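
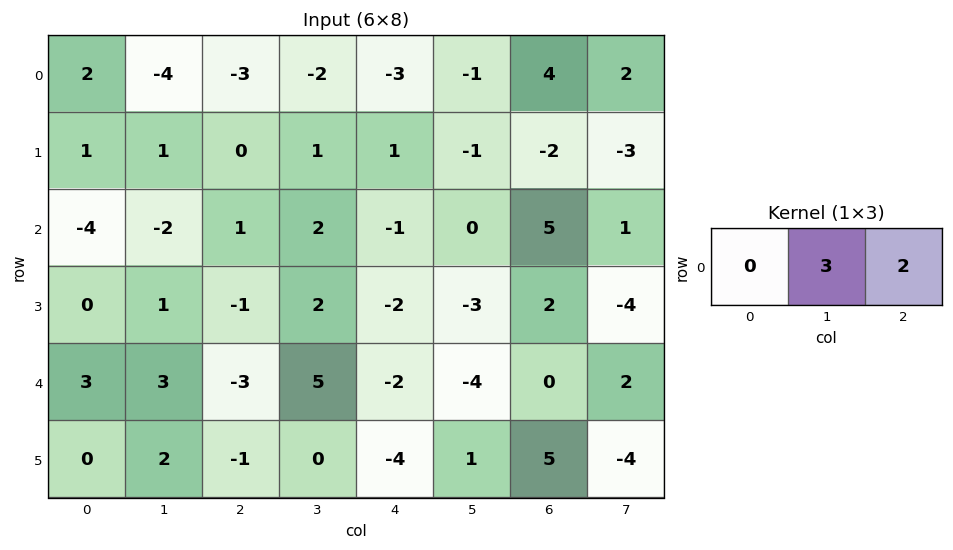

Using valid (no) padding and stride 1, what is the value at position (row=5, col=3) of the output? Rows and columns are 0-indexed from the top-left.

-10

The receptive field on the input at this output position is [0 -4 1]. Elementwise product with the kernel and sum: -4·3 + 1·2.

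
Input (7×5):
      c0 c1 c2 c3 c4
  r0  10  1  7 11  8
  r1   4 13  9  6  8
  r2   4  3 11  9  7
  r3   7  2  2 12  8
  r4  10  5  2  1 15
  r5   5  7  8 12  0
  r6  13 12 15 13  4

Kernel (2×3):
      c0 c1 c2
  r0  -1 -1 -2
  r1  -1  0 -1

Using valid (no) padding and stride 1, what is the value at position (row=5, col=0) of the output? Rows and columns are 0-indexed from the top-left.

-56

The receptive field on the input at this output position is [5 7 8 / 13 12 15]. Elementwise product with the kernel and sum: 5·-1 + 7·-1 + 8·-2 + 13·-1 + 15·-1.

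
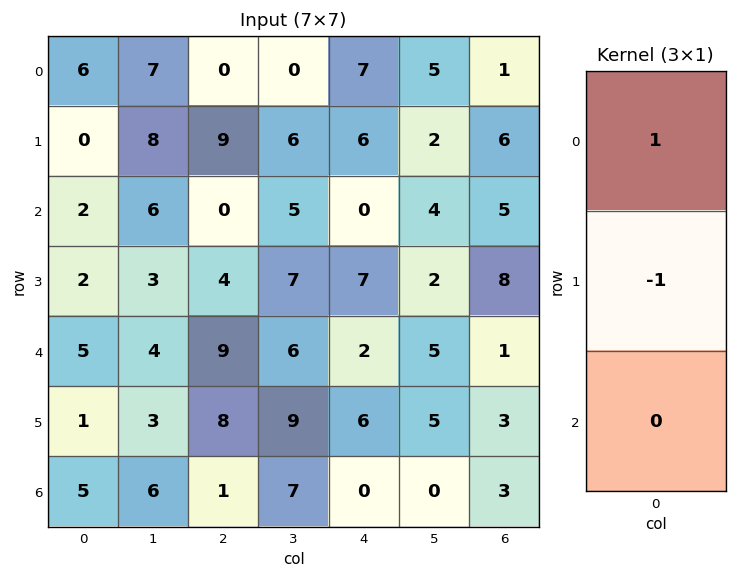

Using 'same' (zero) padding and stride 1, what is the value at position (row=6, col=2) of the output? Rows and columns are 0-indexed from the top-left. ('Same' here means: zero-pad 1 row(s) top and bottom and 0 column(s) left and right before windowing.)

7

The receptive field on the zero-padded input at this output position is [8 / 1 / 0]. Elementwise product with the kernel and sum: 8·1 + 1·-1.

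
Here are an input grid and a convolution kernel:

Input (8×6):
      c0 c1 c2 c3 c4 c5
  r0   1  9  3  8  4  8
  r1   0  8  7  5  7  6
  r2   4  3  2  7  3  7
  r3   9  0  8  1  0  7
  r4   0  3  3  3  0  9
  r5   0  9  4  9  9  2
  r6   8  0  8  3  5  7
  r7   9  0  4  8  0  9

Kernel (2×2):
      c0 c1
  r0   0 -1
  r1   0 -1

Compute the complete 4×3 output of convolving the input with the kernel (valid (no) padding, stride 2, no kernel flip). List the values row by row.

-17 -13 -14
-3 -8 -14
-12 -12 -11
0 -11 -16

Output[0,0]: The receptive field on the input at this output position is [1 9 / 0 8]. Elementwise product with the kernel and sum: 9·-1 + 8·-1.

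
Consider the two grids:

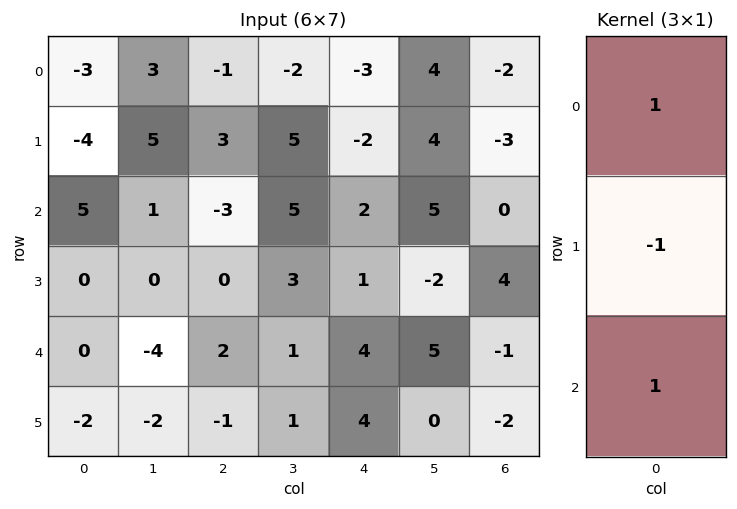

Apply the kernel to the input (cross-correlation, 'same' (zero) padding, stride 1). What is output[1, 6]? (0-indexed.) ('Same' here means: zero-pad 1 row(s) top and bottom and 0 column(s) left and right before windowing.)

1

The receptive field on the zero-padded input at this output position is [-2 / -3 / 0]. Elementwise product with the kernel and sum: -2·1 + -3·-1 + 0·1.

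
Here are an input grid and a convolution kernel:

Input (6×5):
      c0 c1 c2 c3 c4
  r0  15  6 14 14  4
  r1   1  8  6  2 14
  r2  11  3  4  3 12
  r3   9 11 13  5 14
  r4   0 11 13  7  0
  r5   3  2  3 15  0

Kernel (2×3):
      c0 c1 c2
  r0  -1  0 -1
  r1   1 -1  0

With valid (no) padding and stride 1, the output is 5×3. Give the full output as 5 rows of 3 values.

Output[0,0]: The receptive field on the input at this output position is [15 6 14 / 1 8 6]. Elementwise product with the kernel and sum: 15·-1 + 14·-1 + 1·1 + 8·-1.
Output[0,1]: The receptive field on the input at this output position is [6 14 14 / 8 6 2]. Elementwise product with the kernel and sum: 6·-1 + 14·-1 + 8·1 + 6·-1.

-36 -18 -14
1 -11 -19
-17 -8 -8
-33 -18 -21
-12 -19 -25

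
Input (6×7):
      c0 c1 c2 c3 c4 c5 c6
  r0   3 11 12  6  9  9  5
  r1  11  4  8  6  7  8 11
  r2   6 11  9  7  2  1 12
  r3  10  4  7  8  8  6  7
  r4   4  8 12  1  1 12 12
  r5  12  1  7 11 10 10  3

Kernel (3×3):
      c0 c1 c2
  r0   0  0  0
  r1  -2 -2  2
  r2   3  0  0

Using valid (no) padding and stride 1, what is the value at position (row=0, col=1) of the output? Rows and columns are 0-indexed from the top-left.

The receptive field on the input at this output position is [11 12 6 / 4 8 6 / 11 9 7]. Elementwise product with the kernel and sum: 4·-2 + 8·-2 + 6·2 + 11·3.

21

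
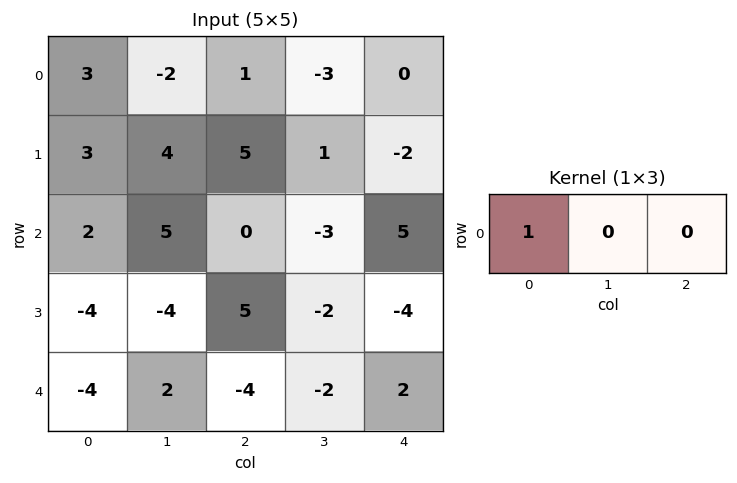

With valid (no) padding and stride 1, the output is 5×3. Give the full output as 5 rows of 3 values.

Output[0,0]: The receptive field on the input at this output position is [3 -2 1]. Elementwise product with the kernel and sum: 3·1.
Output[0,1]: The receptive field on the input at this output position is [-2 1 -3]. Elementwise product with the kernel and sum: -2·1.

3 -2 1
3 4 5
2 5 0
-4 -4 5
-4 2 -4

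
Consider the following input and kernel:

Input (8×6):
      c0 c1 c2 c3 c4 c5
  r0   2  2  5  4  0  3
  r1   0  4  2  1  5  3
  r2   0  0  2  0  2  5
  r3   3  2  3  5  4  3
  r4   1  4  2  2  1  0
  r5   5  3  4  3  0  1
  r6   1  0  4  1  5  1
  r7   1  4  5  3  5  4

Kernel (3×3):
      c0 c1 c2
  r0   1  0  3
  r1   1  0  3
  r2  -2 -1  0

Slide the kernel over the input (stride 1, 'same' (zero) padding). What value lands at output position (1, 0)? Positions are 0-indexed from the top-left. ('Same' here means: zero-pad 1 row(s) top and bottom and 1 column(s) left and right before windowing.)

The receptive field on the zero-padded input at this output position is [0 2 2 / 0 0 4 / 0 0 0]. Elementwise product with the kernel and sum: 0·1 + 2·3 + 0·1 + 4·3 + 0·-2 + 0·-1.

18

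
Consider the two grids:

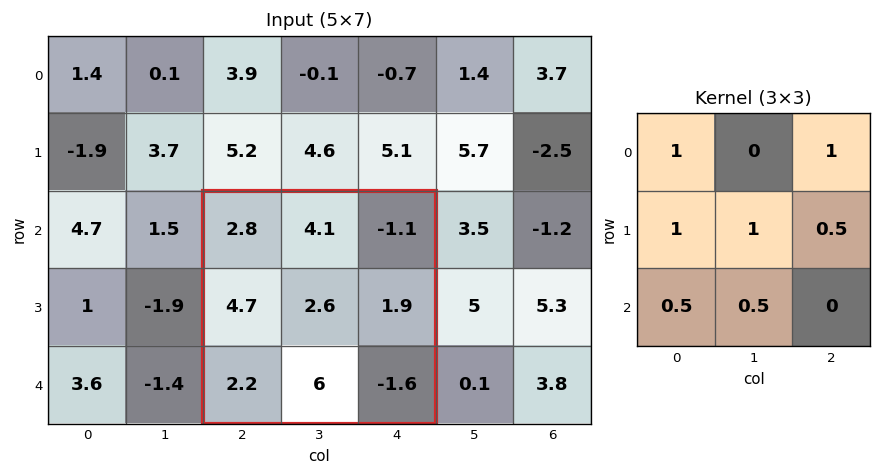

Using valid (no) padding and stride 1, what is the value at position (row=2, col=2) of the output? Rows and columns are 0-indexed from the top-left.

The receptive field on the input at this output position is [2.8 4.1 -1.1 / 4.7 2.6 1.9 / 2.2 6 -1.6]. Elementwise product with the kernel and sum: 2.8·1 + -1.1·1 + 4.7·1 + 2.6·1 + 1.9·0.5 + 2.2·0.5 + 6·0.5.

14.05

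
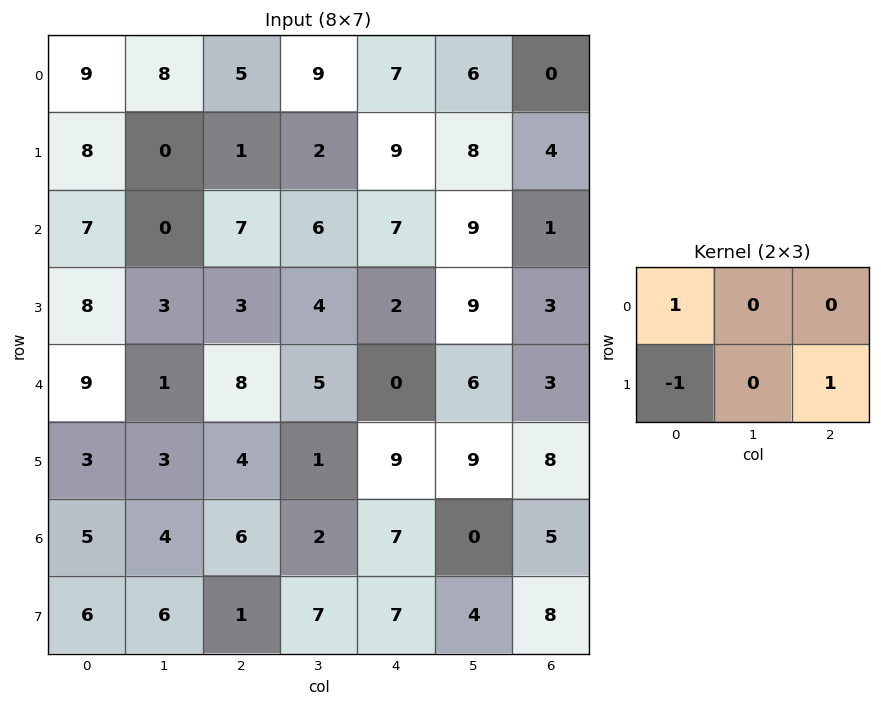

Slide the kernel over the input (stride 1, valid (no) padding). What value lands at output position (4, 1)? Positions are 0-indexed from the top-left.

The receptive field on the input at this output position is [1 8 5 / 3 4 1]. Elementwise product with the kernel and sum: 1·1 + 3·-1 + 1·1.

-1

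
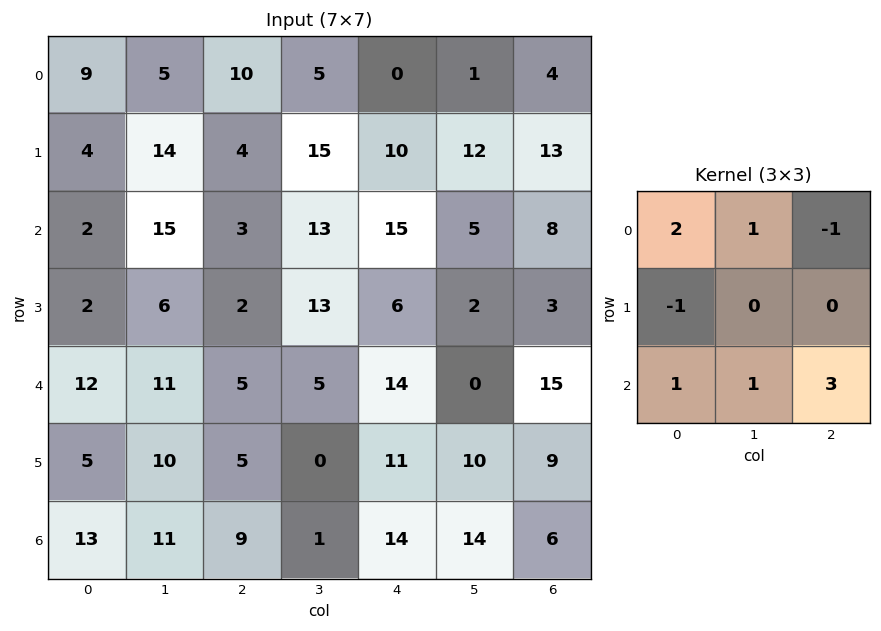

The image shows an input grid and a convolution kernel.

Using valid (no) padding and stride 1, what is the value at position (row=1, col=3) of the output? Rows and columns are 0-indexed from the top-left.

The receptive field on the input at this output position is [15 10 12 / 13 15 5 / 13 6 2]. Elementwise product with the kernel and sum: 15·2 + 10·1 + 12·-1 + 13·-1 + 13·1 + 6·1 + 2·3.

40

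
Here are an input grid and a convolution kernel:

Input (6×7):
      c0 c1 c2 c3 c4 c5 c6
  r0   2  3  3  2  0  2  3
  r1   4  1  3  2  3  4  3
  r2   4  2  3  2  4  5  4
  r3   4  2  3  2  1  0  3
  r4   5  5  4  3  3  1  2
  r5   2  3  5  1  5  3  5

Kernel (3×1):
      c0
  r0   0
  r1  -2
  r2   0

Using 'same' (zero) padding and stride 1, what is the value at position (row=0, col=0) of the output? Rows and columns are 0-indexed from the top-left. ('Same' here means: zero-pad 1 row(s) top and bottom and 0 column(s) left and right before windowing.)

The receptive field on the zero-padded input at this output position is [0 / 2 / 4]. Elementwise product with the kernel and sum: 2·-2.

-4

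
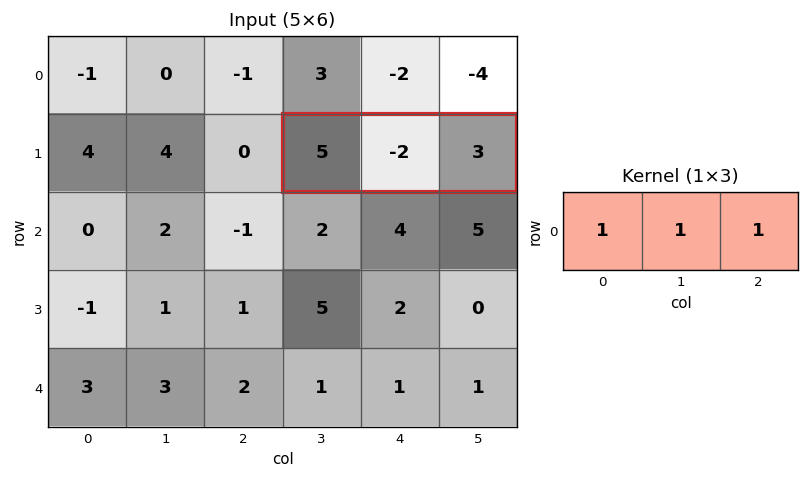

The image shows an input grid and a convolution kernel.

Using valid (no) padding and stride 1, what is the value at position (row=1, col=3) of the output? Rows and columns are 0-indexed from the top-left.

6

The receptive field on the input at this output position is [5 -2 3]. Elementwise product with the kernel and sum: 5·1 + -2·1 + 3·1.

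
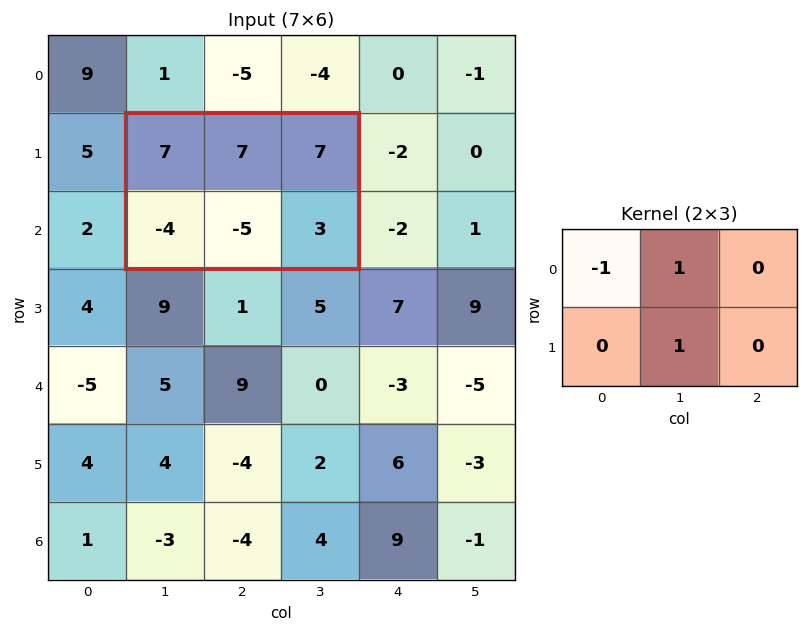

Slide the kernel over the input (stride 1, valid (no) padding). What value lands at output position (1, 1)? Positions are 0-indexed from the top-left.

-5

The receptive field on the input at this output position is [7 7 7 / -4 -5 3]. Elementwise product with the kernel and sum: 7·-1 + 7·1 + -5·1.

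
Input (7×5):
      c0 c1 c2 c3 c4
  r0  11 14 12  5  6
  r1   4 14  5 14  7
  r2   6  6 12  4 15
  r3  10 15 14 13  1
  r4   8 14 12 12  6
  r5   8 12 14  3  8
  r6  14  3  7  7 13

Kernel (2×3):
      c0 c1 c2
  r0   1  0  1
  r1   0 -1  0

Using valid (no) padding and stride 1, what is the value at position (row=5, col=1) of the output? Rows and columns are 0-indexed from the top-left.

8

The receptive field on the input at this output position is [12 14 3 / 3 7 7]. Elementwise product with the kernel and sum: 12·1 + 3·1 + 7·-1.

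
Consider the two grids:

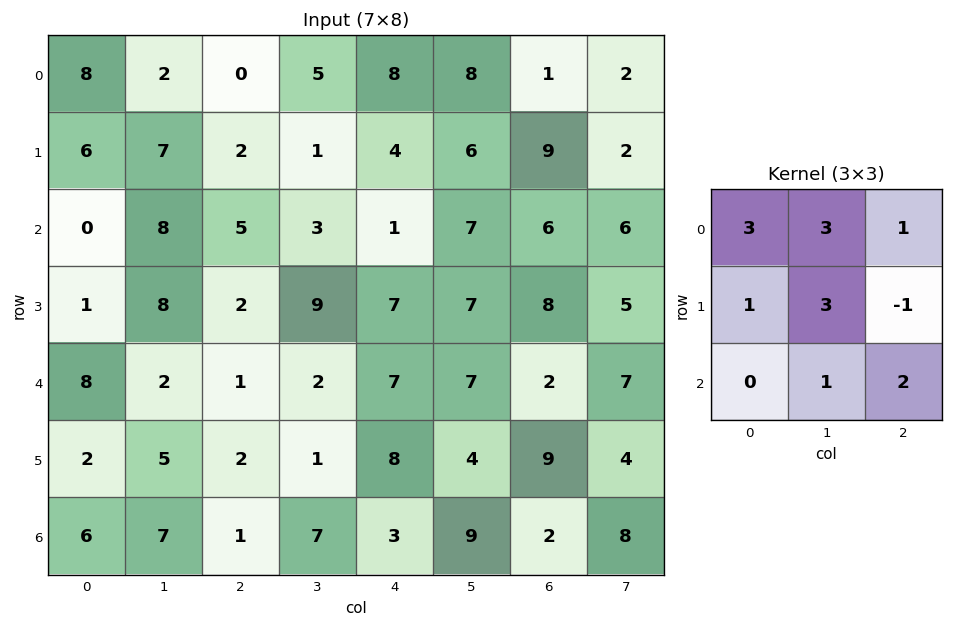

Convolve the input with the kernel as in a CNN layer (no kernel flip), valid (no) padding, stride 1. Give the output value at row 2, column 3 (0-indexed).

The receptive field on the input at this output position is [3 1 7 / 9 7 7 / 2 7 7]. Elementwise product with the kernel and sum: 3·3 + 1·3 + 7·1 + 9·1 + 7·3 + 7·-1 + 7·1 + 7·2.

63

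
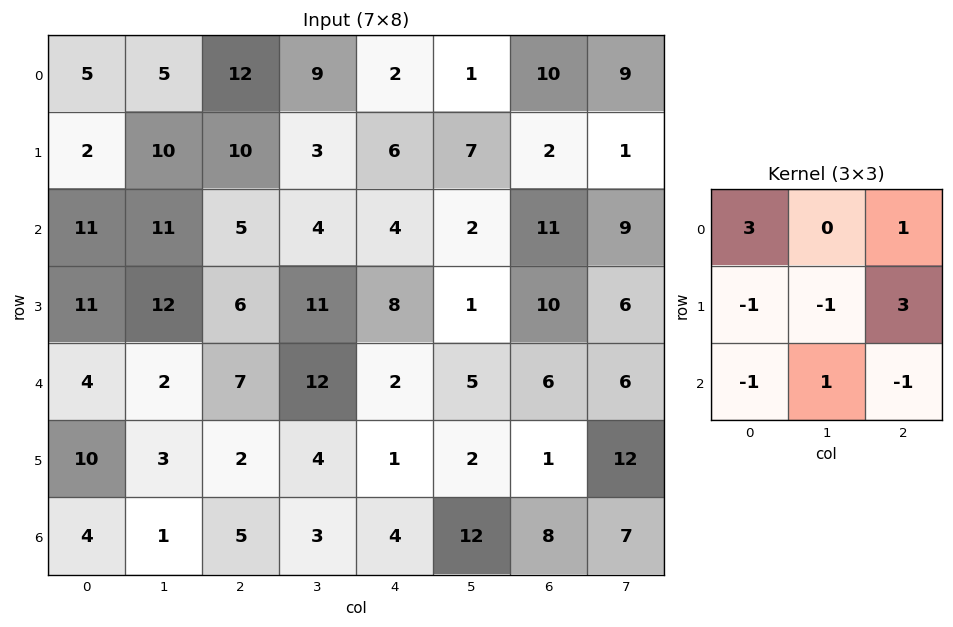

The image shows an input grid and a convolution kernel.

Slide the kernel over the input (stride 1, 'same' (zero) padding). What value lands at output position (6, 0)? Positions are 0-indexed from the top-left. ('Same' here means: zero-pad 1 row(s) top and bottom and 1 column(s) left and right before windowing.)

The receptive field on the zero-padded input at this output position is [0 10 3 / 0 4 1 / 0 0 0]. Elementwise product with the kernel and sum: 0·3 + 3·1 + 0·-1 + 4·-1 + 1·3 + 0·-1 + 0·1 + 0·-1.

2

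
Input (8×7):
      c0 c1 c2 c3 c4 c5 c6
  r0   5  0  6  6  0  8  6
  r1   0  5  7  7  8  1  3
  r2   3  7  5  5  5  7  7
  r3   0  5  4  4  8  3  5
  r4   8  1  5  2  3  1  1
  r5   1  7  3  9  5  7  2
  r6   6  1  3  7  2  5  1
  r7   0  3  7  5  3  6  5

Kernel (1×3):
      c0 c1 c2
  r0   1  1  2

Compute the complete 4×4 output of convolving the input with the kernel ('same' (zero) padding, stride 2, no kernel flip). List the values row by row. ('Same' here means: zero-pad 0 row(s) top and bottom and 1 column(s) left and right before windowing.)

Output[0,0]: The receptive field on the zero-padded input at this output position is [0 5 0]. Elementwise product with the kernel and sum: 0·1 + 5·1 + 0·2.
Output[0,1]: The receptive field on the zero-padded input at this output position is [0 6 6]. Elementwise product with the kernel and sum: 0·1 + 6·1 + 6·2.

5 18 22 14
17 22 24 14
10 10 7 2
8 18 19 6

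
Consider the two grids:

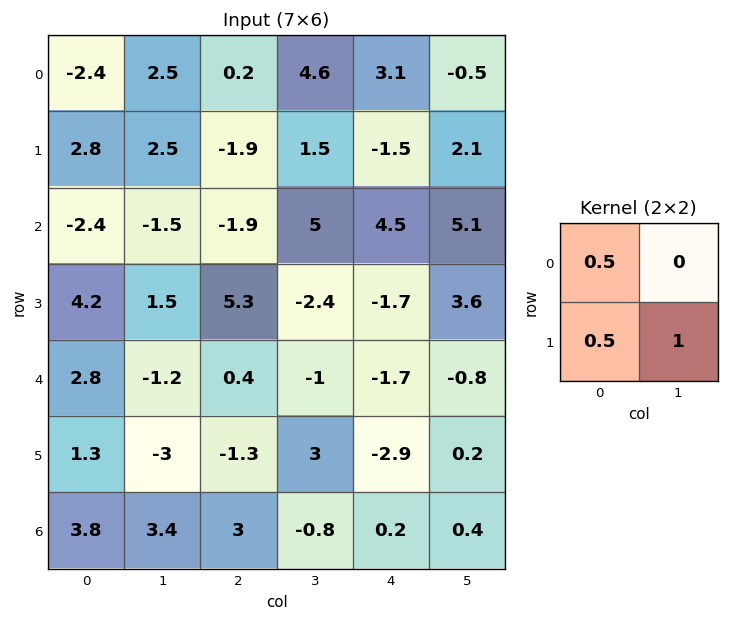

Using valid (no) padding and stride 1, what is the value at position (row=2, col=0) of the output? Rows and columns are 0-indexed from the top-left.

The receptive field on the input at this output position is [-2.4 -1.5 / 4.2 1.5]. Elementwise product with the kernel and sum: -2.4·0.5 + 4.2·0.5 + 1.5·1.

2.4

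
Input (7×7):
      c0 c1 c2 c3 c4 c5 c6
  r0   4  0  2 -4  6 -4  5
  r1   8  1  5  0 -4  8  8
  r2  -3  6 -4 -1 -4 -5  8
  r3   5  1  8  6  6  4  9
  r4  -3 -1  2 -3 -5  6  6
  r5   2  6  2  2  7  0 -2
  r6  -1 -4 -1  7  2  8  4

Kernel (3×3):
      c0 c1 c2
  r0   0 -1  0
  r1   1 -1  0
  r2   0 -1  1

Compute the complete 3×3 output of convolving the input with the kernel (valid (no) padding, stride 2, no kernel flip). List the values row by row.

Output[0,0]: The receptive field on the input at this output position is [4 0 2 / 8 1 5 / -3 6 -4]. Elementwise product with the kernel and sum: 0·-1 + 8·1 + 1·-1 + 6·-1 + -4·1.

-3 6 5
1 1 7
0 -2 -3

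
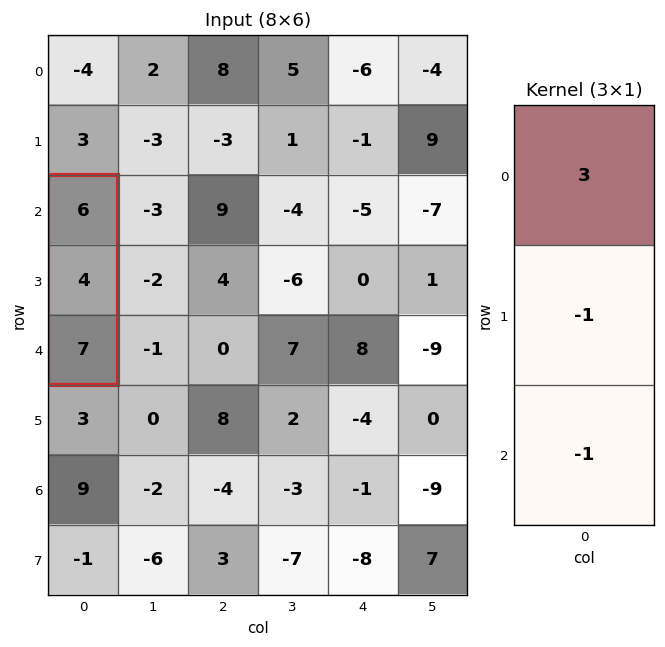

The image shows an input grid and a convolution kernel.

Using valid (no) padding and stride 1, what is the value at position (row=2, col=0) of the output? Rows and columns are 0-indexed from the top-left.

7

The receptive field on the input at this output position is [6 / 4 / 7]. Elementwise product with the kernel and sum: 6·3 + 4·-1 + 7·-1.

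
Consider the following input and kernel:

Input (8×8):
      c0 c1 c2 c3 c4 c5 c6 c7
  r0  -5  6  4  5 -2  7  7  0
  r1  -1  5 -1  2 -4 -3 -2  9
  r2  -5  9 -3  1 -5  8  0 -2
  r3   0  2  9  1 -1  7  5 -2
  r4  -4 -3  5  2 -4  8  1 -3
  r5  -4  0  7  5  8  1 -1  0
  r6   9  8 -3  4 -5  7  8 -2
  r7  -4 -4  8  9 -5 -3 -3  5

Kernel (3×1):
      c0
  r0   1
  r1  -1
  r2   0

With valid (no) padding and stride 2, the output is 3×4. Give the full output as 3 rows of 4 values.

-4 5 2 9
-5 -12 -4 -5
0 -2 -12 2

Output[0,0]: The receptive field on the input at this output position is [-5 / -1 / -5]. Elementwise product with the kernel and sum: -5·1 + -1·-1.
Output[0,1]: The receptive field on the input at this output position is [4 / -1 / -3]. Elementwise product with the kernel and sum: 4·1 + -1·-1.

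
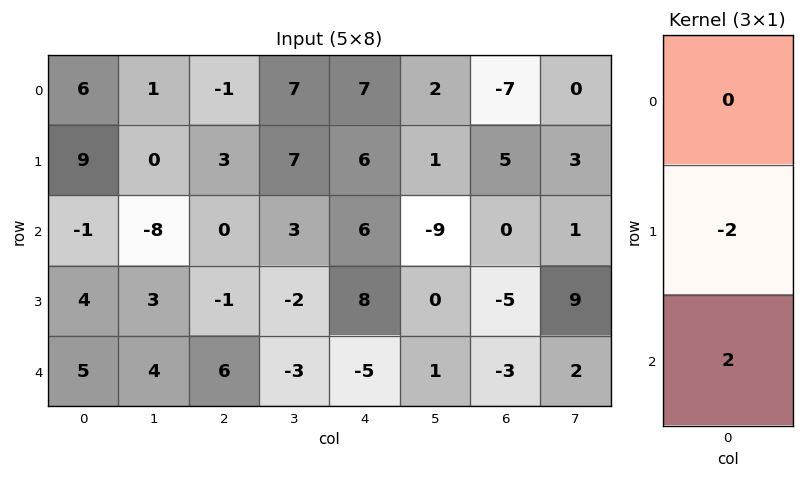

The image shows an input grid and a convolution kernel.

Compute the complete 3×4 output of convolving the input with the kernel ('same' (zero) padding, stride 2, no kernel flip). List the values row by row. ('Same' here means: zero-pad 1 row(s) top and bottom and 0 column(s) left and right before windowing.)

Output[0,0]: The receptive field on the zero-padded input at this output position is [0 / 6 / 9]. Elementwise product with the kernel and sum: 6·-2 + 9·2.

6 8 -2 24
10 -2 4 -10
-10 -12 10 6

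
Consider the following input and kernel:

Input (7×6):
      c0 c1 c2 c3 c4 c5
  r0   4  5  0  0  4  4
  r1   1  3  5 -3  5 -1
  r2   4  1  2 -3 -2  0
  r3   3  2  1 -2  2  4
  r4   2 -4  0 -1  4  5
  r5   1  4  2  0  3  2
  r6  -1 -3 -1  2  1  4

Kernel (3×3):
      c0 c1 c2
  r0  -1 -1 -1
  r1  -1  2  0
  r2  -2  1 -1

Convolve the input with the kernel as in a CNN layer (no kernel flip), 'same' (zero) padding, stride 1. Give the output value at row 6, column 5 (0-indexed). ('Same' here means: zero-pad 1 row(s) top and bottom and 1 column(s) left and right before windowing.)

2

The receptive field on the zero-padded input at this output position is [3 2 0 / 1 4 0 / 0 0 0]. Elementwise product with the kernel and sum: 3·-1 + 2·-1 + 0·-1 + 1·-1 + 4·2 + 0·-2 + 0·1 + 0·-1.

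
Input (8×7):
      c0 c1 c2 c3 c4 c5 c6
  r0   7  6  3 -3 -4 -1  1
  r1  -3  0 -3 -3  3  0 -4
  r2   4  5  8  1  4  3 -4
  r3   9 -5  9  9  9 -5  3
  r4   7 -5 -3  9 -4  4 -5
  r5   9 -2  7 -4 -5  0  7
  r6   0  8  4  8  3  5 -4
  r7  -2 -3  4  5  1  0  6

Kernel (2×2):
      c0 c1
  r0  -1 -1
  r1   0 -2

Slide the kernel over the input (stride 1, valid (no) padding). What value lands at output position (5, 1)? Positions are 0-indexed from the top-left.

The receptive field on the input at this output position is [-2 7 / 8 4]. Elementwise product with the kernel and sum: -2·-1 + 7·-1 + 4·-2.

-13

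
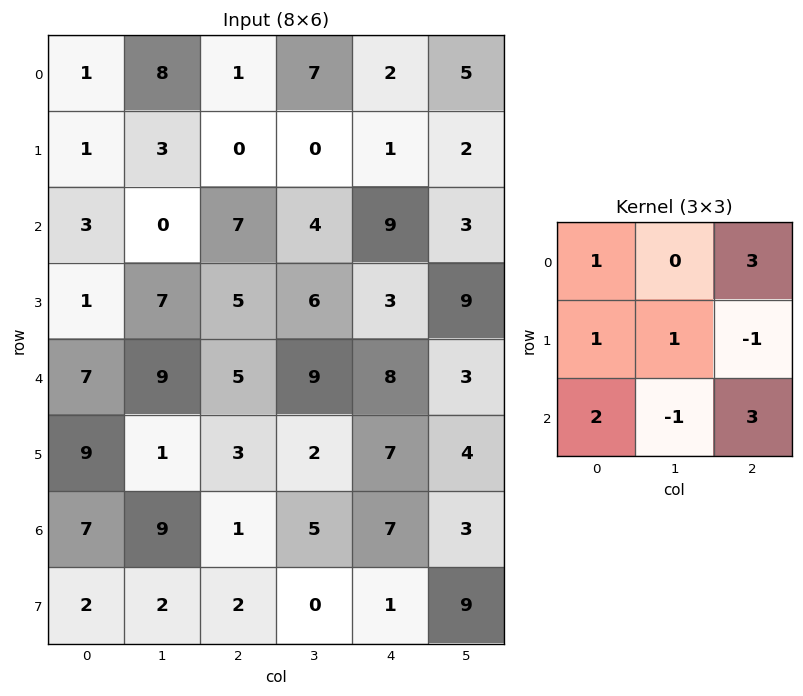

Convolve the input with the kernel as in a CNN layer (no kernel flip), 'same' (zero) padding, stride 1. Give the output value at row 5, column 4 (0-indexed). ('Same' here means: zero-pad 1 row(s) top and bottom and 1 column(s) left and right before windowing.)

The receptive field on the zero-padded input at this output position is [9 8 3 / 2 7 4 / 5 7 3]. Elementwise product with the kernel and sum: 9·1 + 3·3 + 2·1 + 7·1 + 4·-1 + 5·2 + 7·-1 + 3·3.

35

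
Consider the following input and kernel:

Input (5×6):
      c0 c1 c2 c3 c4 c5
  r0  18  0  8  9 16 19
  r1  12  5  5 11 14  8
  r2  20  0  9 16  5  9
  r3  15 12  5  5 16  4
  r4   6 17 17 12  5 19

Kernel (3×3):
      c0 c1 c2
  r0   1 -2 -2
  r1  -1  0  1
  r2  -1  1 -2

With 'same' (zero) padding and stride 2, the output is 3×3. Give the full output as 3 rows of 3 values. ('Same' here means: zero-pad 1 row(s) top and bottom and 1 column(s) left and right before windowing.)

Output[0,0]: The receptive field on the zero-padded input at this output position is [0 0 0 / 0 18 0 / 0 12 5]. Elementwise product with the kernel and sum: 0·1 + 0·-2 + 0·-2 + 0·-1 + 0·1 + 0·-1 + 12·1 + 5·-2.

2 -13 -3
-43 -28 -37
-37 -13 -28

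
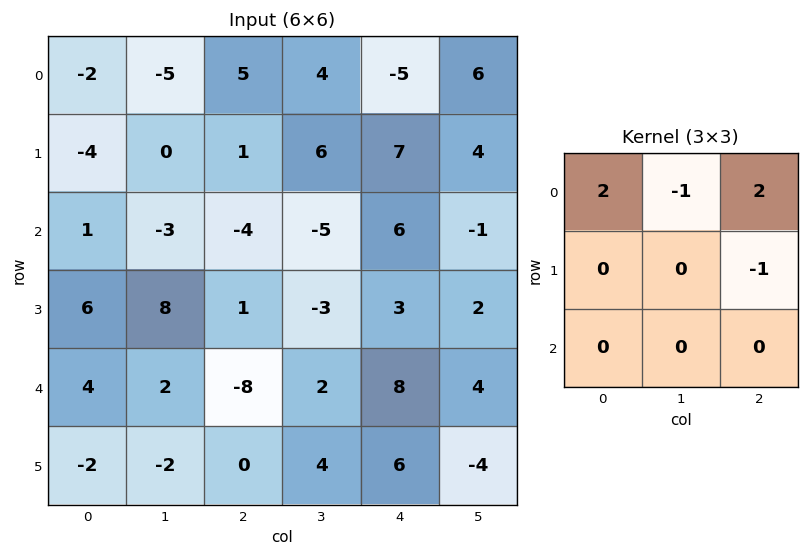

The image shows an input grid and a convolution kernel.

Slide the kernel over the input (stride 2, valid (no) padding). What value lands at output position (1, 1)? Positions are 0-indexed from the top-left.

6

The receptive field on the input at this output position is [-4 -5 6 / 1 -3 3 / -8 2 8]. Elementwise product with the kernel and sum: -4·2 + -5·-1 + 6·2 + 3·-1.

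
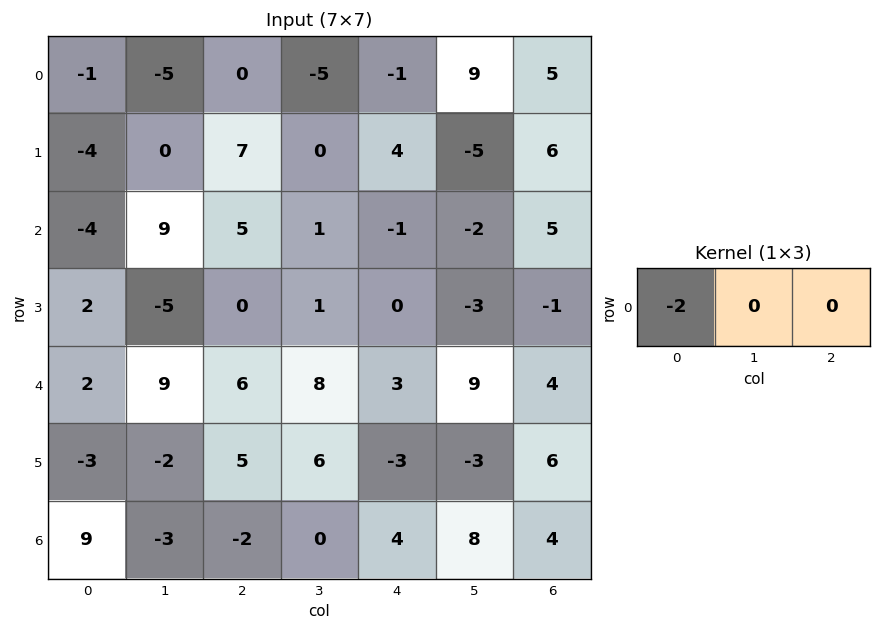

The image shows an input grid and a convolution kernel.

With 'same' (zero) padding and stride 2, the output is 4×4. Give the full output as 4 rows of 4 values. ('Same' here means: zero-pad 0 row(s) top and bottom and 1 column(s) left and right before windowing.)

0 10 10 -18
0 -18 -2 4
0 -18 -16 -18
0 6 0 -16

Output[0,0]: The receptive field on the zero-padded input at this output position is [0 -1 -5]. Elementwise product with the kernel and sum: 0·-2.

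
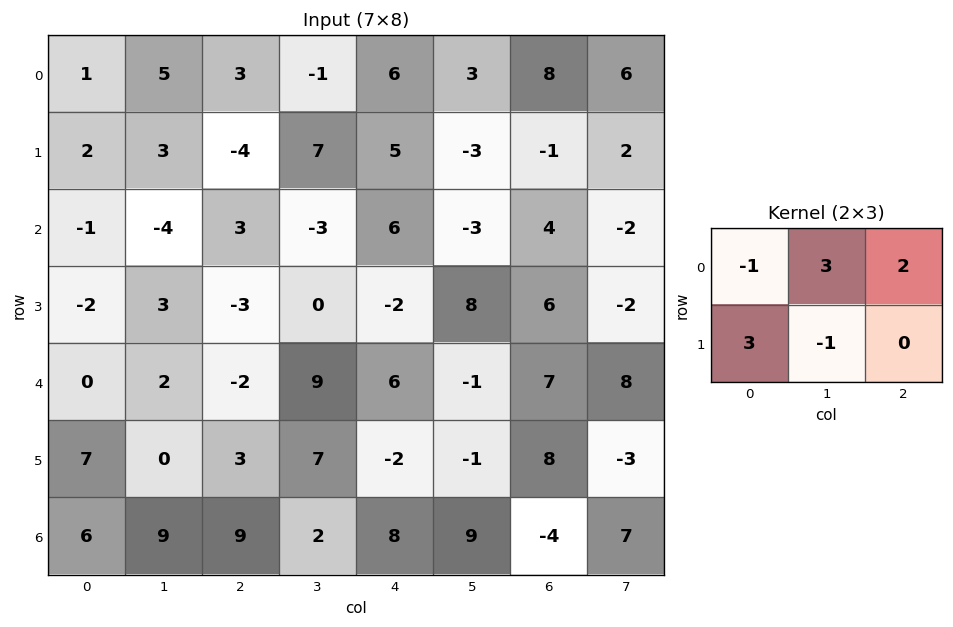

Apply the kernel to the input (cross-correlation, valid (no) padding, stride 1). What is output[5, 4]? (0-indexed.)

30

The receptive field on the input at this output position is [-2 -1 8 / 8 9 -4]. Elementwise product with the kernel and sum: -2·-1 + -1·3 + 8·2 + 8·3 + 9·-1.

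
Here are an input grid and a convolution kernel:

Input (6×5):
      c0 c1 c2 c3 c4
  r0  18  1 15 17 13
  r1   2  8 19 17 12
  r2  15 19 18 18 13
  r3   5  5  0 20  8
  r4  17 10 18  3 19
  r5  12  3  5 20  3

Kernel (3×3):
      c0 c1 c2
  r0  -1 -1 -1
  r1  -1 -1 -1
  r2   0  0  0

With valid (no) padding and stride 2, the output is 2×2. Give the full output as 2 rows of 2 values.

Output[0,0]: The receptive field on the input at this output position is [18 1 15 / 2 8 19 / 15 19 18]. Elementwise product with the kernel and sum: 18·-1 + 1·-1 + 15·-1 + 2·-1 + 8·-1 + 19·-1.

-63 -93
-62 -77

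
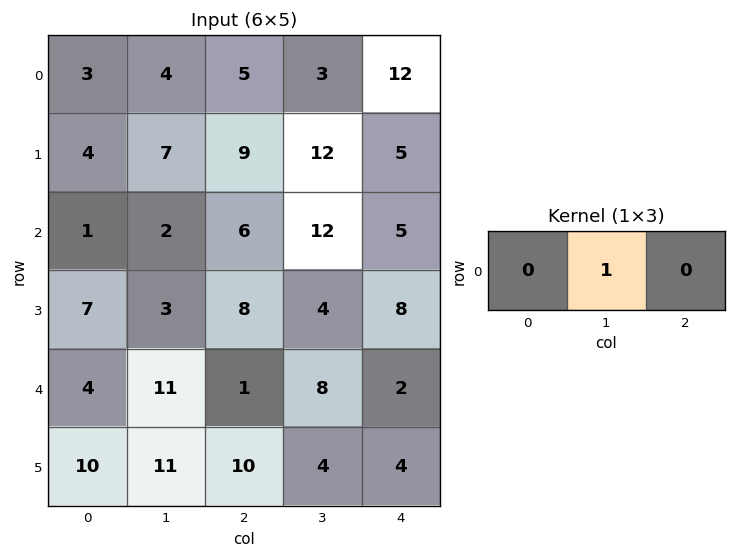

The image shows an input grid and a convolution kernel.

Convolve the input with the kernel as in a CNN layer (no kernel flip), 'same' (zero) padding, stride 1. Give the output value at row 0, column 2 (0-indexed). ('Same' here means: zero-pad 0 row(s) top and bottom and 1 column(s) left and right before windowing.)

The receptive field on the zero-padded input at this output position is [4 5 3]. Elementwise product with the kernel and sum: 5·1.

5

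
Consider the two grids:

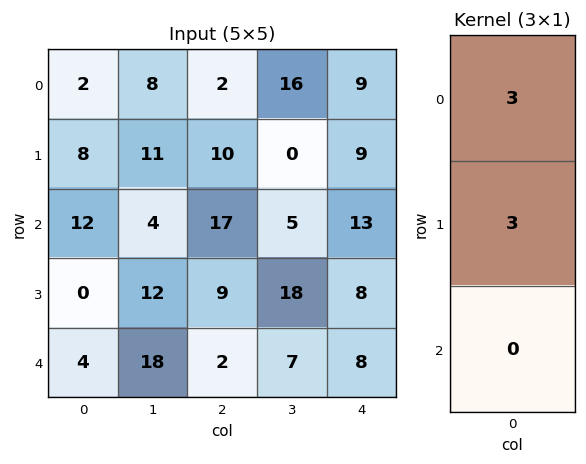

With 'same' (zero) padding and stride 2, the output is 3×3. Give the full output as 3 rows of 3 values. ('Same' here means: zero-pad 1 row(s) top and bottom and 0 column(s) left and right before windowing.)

6 6 27
60 81 66
12 33 48

Output[0,0]: The receptive field on the zero-padded input at this output position is [0 / 2 / 8]. Elementwise product with the kernel and sum: 0·3 + 2·3.
Output[0,1]: The receptive field on the zero-padded input at this output position is [0 / 2 / 10]. Elementwise product with the kernel and sum: 0·3 + 2·3.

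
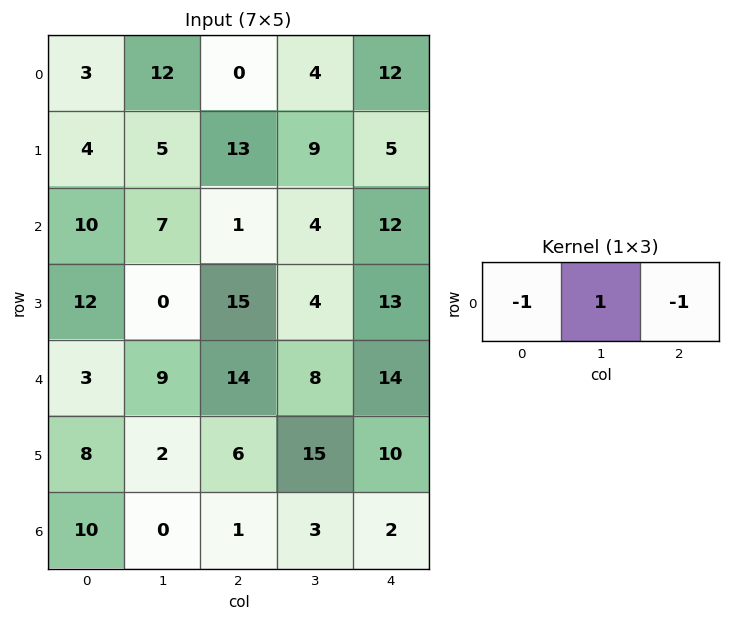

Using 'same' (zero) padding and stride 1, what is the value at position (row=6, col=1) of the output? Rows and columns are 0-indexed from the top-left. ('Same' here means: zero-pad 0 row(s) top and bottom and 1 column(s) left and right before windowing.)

The receptive field on the zero-padded input at this output position is [10 0 1]. Elementwise product with the kernel and sum: 10·-1 + 0·1 + 1·-1.

-11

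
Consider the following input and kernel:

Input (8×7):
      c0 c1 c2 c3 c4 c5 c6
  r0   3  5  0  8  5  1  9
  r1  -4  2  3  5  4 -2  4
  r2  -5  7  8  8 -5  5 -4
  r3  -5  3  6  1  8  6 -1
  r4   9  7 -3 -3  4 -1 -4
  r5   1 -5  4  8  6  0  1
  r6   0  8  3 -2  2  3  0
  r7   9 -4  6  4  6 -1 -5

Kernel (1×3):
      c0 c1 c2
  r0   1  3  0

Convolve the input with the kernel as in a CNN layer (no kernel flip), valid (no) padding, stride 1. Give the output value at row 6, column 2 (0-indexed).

-3

The receptive field on the input at this output position is [3 -2 2]. Elementwise product with the kernel and sum: 3·1 + -2·3.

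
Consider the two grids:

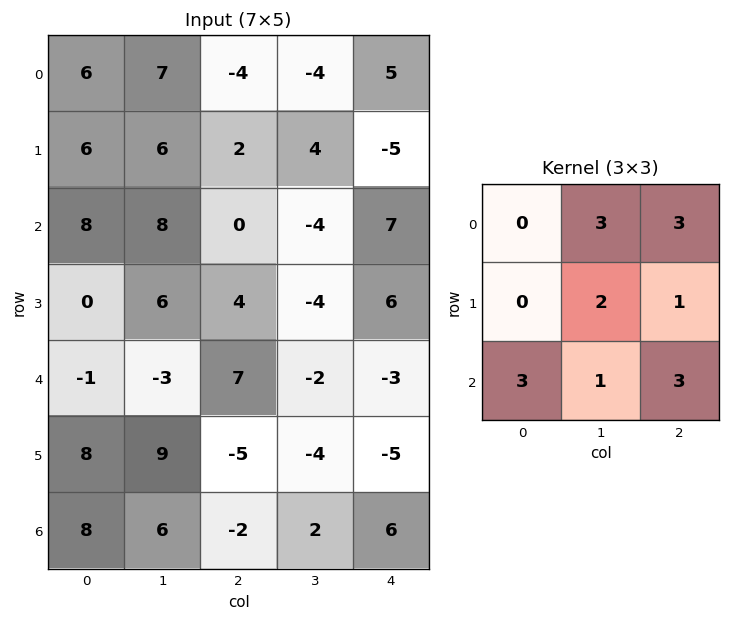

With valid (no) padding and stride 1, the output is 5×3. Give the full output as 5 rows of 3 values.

55 -4 23
58 24 22
55 -16 17
49 22 -35
49 23 -14

Output[0,0]: The receptive field on the input at this output position is [6 7 -4 / 6 6 2 / 8 8 0]. Elementwise product with the kernel and sum: 7·3 + -4·3 + 6·2 + 2·1 + 8·3 + 8·1 + 0·3.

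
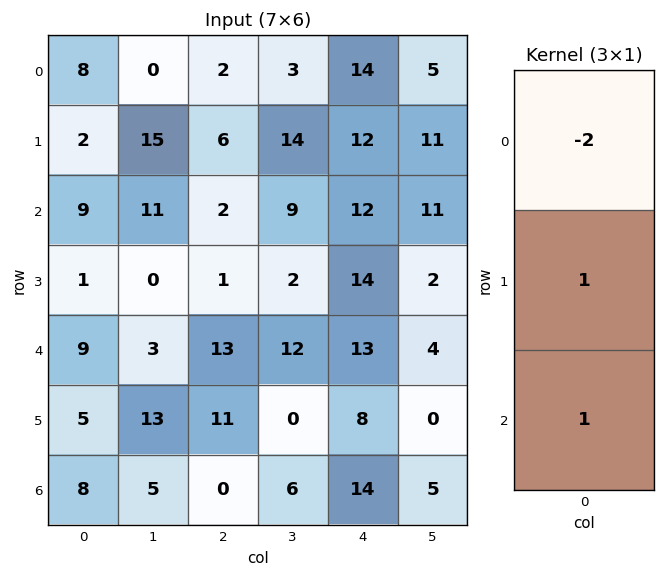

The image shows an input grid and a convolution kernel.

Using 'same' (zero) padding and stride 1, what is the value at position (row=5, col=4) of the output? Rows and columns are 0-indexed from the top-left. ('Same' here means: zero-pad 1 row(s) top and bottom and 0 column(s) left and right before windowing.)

-4

The receptive field on the zero-padded input at this output position is [13 / 8 / 14]. Elementwise product with the kernel and sum: 13·-2 + 8·1 + 14·1.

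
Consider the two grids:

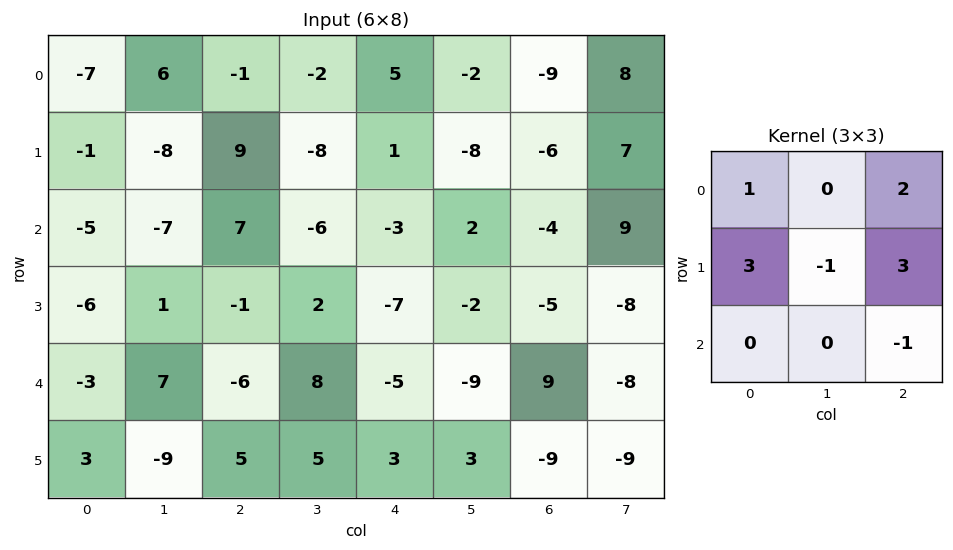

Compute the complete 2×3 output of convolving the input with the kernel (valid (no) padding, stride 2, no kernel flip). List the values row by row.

Output[0,0]: The receptive field on the input at this output position is [-7 6 -1 / -1 -8 9 / -5 -7 7]. Elementwise product with the kernel and sum: -7·1 + -1·2 + -1·3 + -8·-1 + 9·3 + 7·-1.

16 50 -16
-7 -20 -54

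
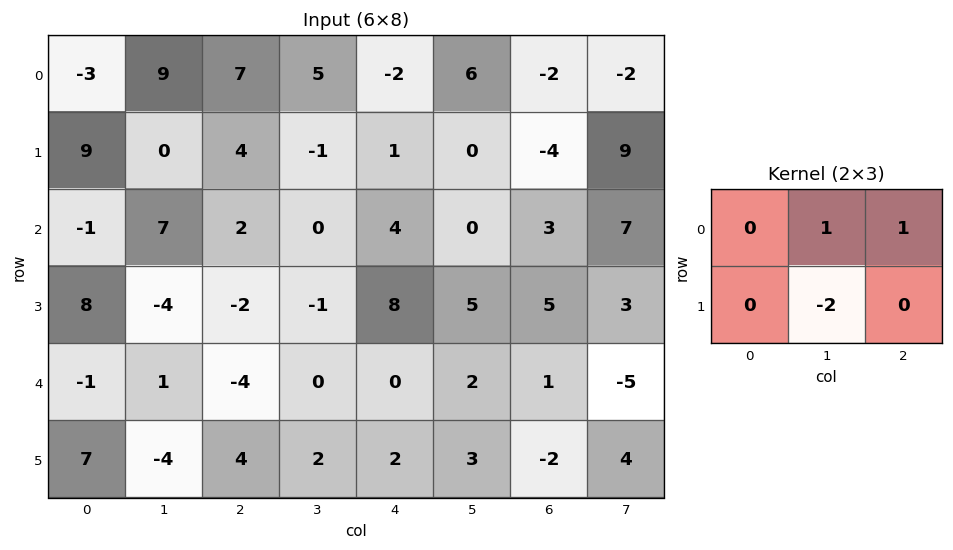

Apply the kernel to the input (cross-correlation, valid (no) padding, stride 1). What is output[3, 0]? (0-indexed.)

The receptive field on the input at this output position is [8 -4 -2 / -1 1 -4]. Elementwise product with the kernel and sum: -4·1 + -2·1 + 1·-2.

-8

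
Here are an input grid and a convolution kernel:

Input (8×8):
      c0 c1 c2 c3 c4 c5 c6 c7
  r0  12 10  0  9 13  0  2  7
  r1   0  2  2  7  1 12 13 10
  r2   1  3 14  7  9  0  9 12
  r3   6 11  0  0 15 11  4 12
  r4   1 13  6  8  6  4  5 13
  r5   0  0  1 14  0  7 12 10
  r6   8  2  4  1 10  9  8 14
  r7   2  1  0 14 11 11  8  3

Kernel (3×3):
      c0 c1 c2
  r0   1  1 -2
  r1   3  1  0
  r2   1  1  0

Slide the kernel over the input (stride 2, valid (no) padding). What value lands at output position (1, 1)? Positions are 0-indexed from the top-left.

The receptive field on the input at this output position is [14 7 9 / 0 0 15 / 6 8 6]. Elementwise product with the kernel and sum: 14·1 + 7·1 + 9·-2 + 0·3 + 0·1 + 6·1 + 8·1.

17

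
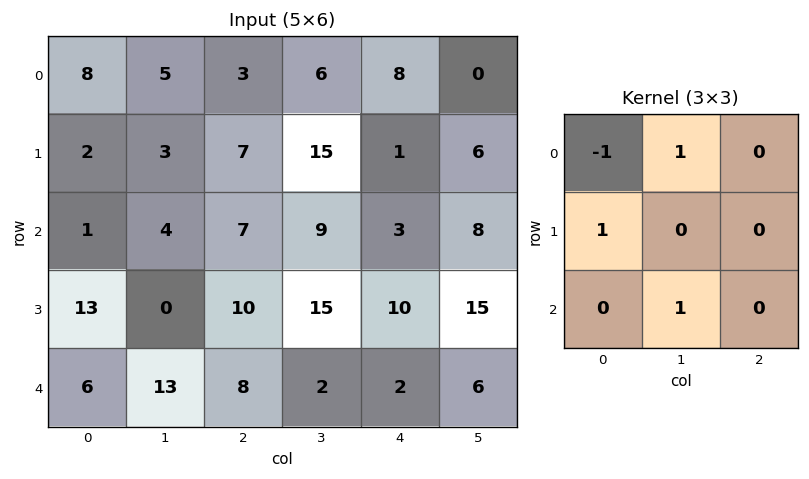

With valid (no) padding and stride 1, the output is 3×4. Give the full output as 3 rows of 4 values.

3 8 19 20
2 18 30 5
29 11 14 11

Output[0,0]: The receptive field on the input at this output position is [8 5 3 / 2 3 7 / 1 4 7]. Elementwise product with the kernel and sum: 8·-1 + 5·1 + 2·1 + 4·1.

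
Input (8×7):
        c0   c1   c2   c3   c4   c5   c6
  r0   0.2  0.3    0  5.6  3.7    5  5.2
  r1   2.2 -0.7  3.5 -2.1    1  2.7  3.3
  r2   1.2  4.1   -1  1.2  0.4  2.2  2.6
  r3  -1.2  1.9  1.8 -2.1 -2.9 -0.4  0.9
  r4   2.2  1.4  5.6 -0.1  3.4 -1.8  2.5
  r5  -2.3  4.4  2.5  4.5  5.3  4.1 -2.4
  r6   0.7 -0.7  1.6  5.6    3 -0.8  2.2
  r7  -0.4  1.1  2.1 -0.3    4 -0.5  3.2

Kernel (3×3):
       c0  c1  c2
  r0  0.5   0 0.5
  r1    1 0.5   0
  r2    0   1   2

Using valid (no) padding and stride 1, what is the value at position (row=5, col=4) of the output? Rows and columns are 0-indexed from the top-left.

The receptive field on the input at this output position is [5.3 4.1 -2.4 / 3 -0.8 2.2 / 4 -0.5 3.2]. Elementwise product with the kernel and sum: 5.3·0.5 + -2.4·0.5 + 3·1 + -0.8·0.5 + -0.5·1 + 3.2·2.

9.95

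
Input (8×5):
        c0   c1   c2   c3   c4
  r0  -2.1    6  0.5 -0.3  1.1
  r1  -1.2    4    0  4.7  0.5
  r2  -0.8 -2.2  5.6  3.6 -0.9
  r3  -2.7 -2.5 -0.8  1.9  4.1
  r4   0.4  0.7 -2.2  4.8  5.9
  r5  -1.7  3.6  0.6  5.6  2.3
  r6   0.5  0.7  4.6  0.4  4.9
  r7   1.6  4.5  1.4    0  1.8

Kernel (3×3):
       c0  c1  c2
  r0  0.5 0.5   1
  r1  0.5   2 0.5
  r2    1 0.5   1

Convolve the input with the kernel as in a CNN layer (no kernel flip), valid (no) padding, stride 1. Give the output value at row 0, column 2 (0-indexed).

17.35

The receptive field on the input at this output position is [0.5 -0.3 1.1 / 0 4.7 0.5 / 5.6 3.6 -0.9]. Elementwise product with the kernel and sum: 0.5·0.5 + -0.3·0.5 + 1.1·1 + 0·0.5 + 4.7·2 + 0.5·0.5 + 5.6·1 + 3.6·0.5 + -0.9·1.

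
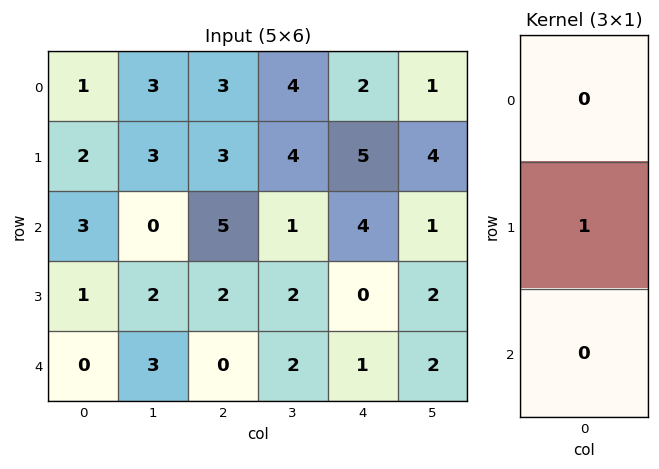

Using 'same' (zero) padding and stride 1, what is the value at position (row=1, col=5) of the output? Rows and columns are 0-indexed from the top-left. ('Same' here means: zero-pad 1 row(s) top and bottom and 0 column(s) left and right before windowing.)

The receptive field on the zero-padded input at this output position is [1 / 4 / 1]. Elementwise product with the kernel and sum: 4·1.

4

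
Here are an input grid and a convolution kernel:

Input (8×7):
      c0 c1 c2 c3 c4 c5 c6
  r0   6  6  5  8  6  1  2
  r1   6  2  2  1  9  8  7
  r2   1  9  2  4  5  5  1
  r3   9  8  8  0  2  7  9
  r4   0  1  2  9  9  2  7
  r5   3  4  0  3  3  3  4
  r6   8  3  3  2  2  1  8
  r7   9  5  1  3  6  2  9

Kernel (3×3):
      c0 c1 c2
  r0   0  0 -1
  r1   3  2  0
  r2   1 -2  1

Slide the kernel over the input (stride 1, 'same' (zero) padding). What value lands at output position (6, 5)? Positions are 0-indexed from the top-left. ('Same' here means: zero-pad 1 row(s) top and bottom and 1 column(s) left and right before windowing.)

15

The receptive field on the zero-padded input at this output position is [3 3 4 / 2 1 8 / 6 2 9]. Elementwise product with the kernel and sum: 4·-1 + 2·3 + 1·2 + 6·1 + 2·-2 + 9·1.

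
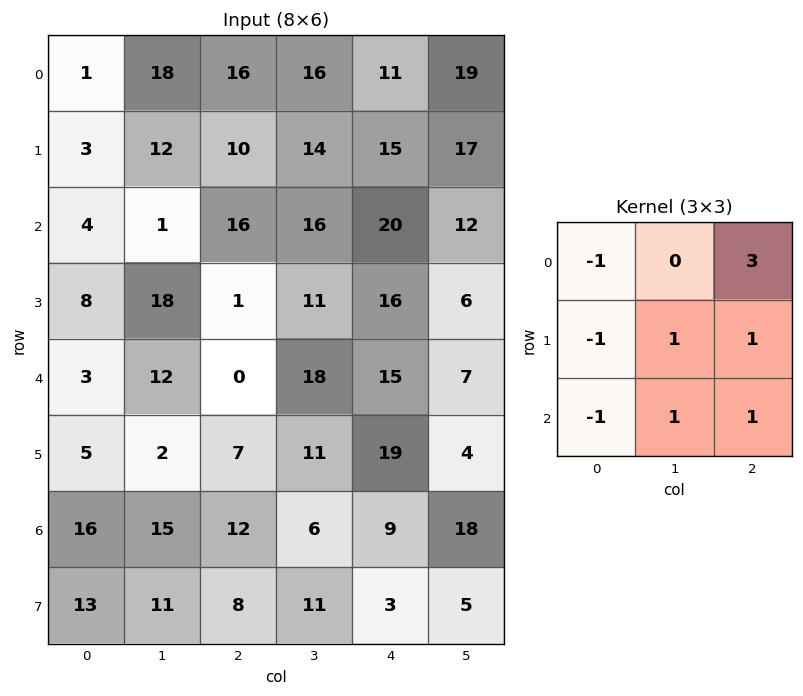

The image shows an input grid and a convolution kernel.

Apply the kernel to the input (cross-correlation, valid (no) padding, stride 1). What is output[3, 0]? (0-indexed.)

The receptive field on the input at this output position is [8 18 1 / 3 12 0 / 5 2 7]. Elementwise product with the kernel and sum: 8·-1 + 1·3 + 3·-1 + 12·1 + 0·1 + 5·-1 + 2·1 + 7·1.

8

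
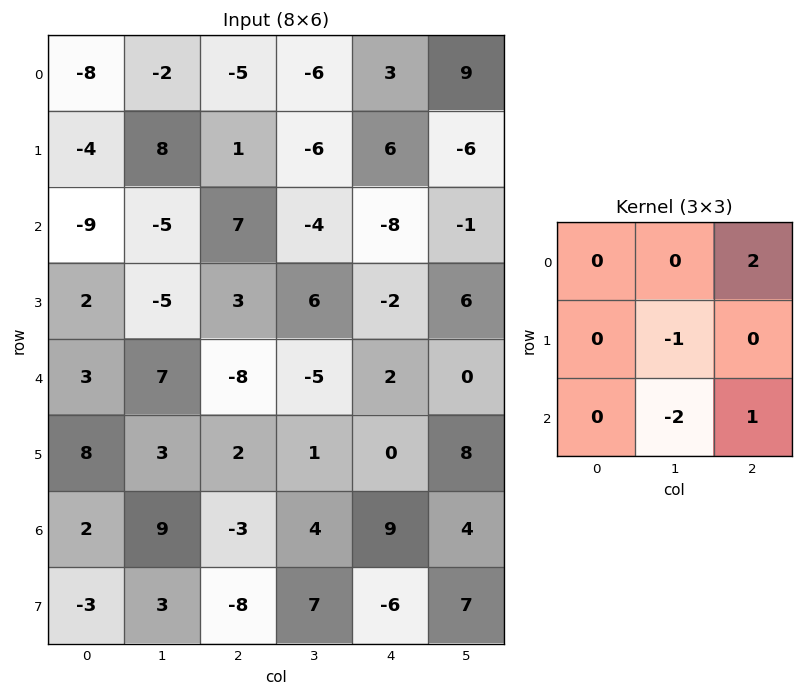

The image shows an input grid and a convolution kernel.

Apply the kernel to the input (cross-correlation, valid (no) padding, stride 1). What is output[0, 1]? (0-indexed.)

The receptive field on the input at this output position is [-2 -5 -6 / 8 1 -6 / -5 7 -4]. Elementwise product with the kernel and sum: -6·2 + 1·-1 + 7·-2 + -4·1.

-31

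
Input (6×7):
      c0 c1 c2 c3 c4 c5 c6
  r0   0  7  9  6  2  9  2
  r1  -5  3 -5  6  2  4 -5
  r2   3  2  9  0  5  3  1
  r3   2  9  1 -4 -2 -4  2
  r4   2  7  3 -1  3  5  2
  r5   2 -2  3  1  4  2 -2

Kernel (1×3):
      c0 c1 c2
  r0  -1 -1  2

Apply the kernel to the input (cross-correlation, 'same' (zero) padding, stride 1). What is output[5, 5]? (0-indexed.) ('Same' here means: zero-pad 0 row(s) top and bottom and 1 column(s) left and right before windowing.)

The receptive field on the zero-padded input at this output position is [4 2 -2]. Elementwise product with the kernel and sum: 4·-1 + 2·-1 + -2·2.

-10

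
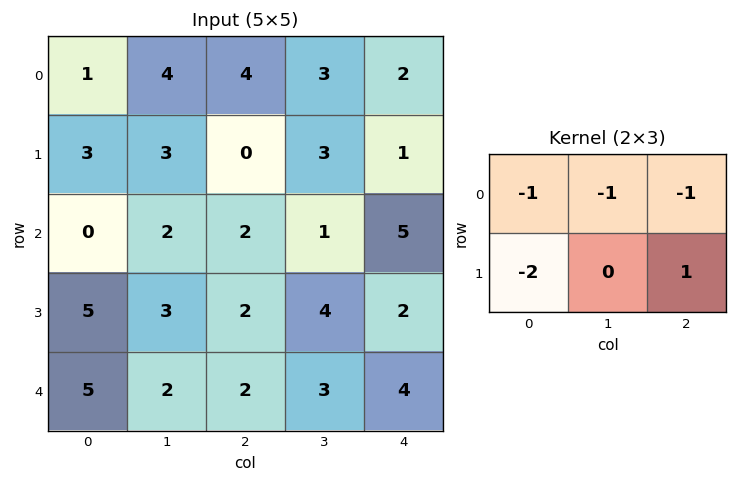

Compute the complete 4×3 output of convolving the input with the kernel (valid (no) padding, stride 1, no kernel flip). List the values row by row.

Output[0,0]: The receptive field on the input at this output position is [1 4 4 / 3 3 0]. Elementwise product with the kernel and sum: 1·-1 + 4·-1 + 4·-1 + 3·-2 + 0·1.
Output[0,1]: The receptive field on the input at this output position is [4 4 3 / 3 0 3]. Elementwise product with the kernel and sum: 4·-1 + 4·-1 + 3·-1 + 3·-2 + 3·1.

-15 -14 -8
-4 -9 -3
-12 -7 -10
-18 -10 -8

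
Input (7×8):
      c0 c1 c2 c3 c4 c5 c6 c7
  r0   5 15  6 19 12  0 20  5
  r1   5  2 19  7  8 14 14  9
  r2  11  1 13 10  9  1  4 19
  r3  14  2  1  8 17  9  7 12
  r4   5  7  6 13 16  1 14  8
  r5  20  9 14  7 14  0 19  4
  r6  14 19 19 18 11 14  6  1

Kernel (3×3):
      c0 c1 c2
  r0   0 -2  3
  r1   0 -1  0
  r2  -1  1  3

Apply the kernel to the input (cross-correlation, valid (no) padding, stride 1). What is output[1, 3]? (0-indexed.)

53

The receptive field on the input at this output position is [7 8 14 / 10 9 1 / 8 17 9]. Elementwise product with the kernel and sum: 8·-2 + 14·3 + 9·-1 + 8·-1 + 17·1 + 9·3.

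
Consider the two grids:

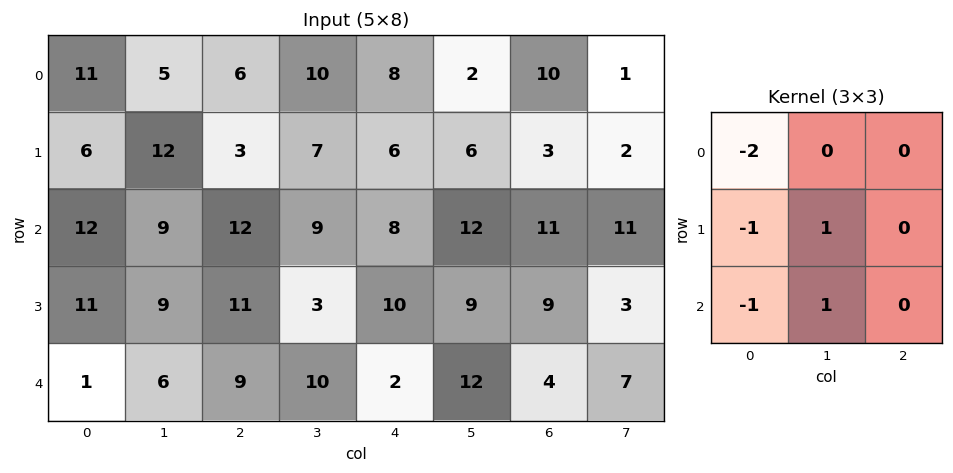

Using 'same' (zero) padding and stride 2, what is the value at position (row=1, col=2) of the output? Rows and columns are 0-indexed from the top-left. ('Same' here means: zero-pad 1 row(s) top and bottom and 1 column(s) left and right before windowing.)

The receptive field on the zero-padded input at this output position is [7 6 6 / 9 8 12 / 3 10 9]. Elementwise product with the kernel and sum: 7·-2 + 9·-1 + 8·1 + 3·-1 + 10·1.

-8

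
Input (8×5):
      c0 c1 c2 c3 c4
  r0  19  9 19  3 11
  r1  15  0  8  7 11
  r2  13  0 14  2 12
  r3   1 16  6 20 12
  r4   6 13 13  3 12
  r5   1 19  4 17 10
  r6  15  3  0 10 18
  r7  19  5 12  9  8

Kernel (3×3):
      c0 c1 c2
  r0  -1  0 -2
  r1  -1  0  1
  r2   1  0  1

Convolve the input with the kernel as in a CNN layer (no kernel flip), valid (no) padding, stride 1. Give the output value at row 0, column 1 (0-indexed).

-6

The receptive field on the input at this output position is [9 19 3 / 0 8 7 / 0 14 2]. Elementwise product with the kernel and sum: 9·-1 + 3·-2 + 0·-1 + 7·1 + 0·1 + 2·1.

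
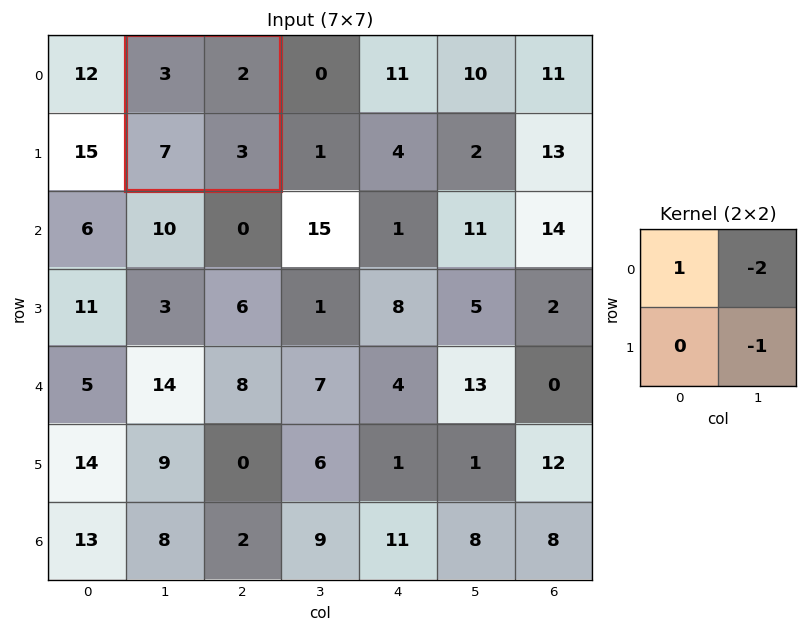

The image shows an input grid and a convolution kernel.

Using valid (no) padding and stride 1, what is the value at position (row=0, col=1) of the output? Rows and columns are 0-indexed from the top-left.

-4

The receptive field on the input at this output position is [3 2 / 7 3]. Elementwise product with the kernel and sum: 3·1 + 2·-2 + 3·-1.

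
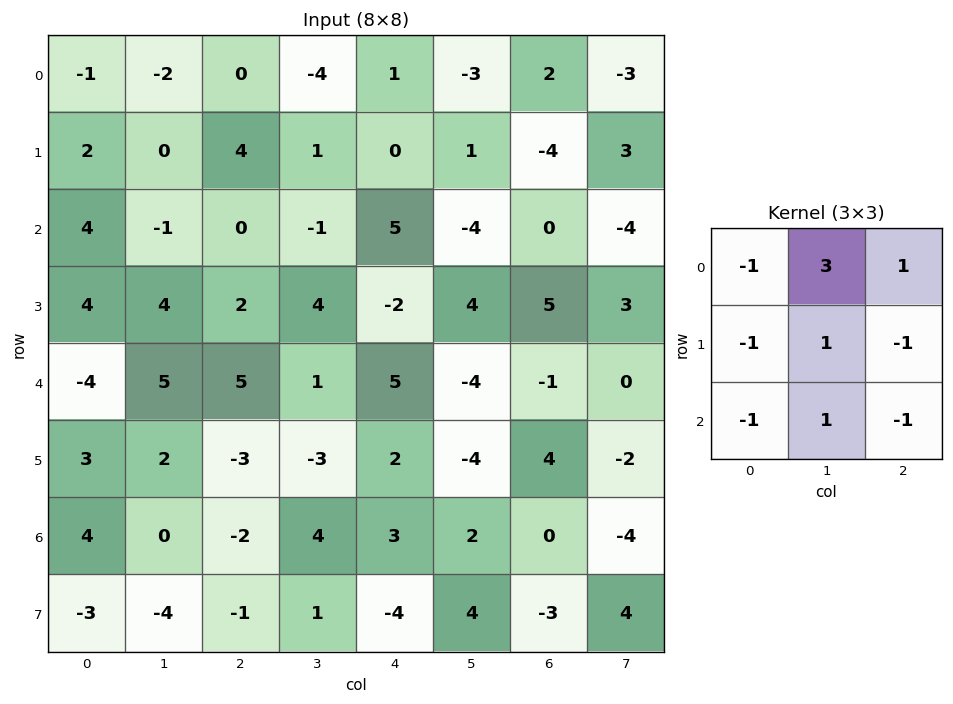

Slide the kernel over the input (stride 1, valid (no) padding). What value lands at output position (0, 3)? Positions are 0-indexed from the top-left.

12

The receptive field on the input at this output position is [-4 1 -3 / 1 0 1 / -1 5 -4]. Elementwise product with the kernel and sum: -4·-1 + 1·3 + -3·1 + 1·-1 + 0·1 + 1·-1 + -1·-1 + 5·1 + -4·-1.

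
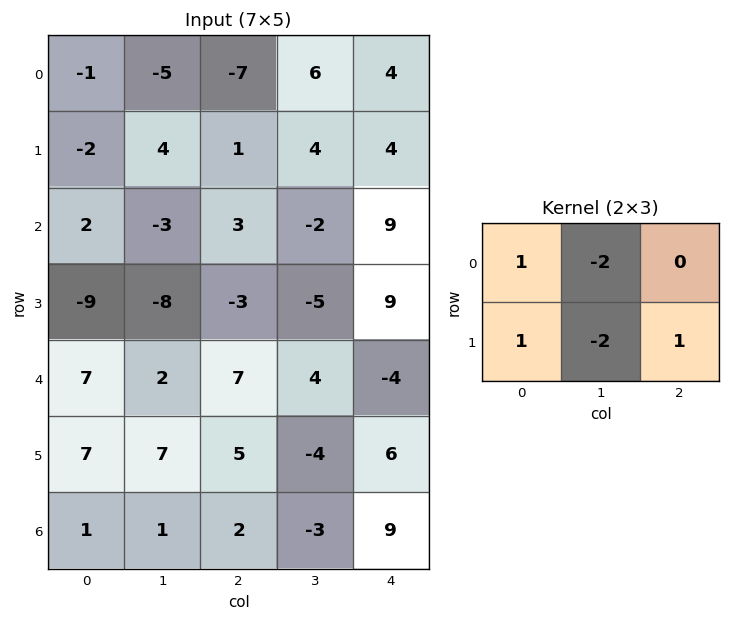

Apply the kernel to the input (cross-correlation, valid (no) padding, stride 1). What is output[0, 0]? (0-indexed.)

The receptive field on the input at this output position is [-1 -5 -7 / -2 4 1]. Elementwise product with the kernel and sum: -1·1 + -5·-2 + -2·1 + 4·-2 + 1·1.

0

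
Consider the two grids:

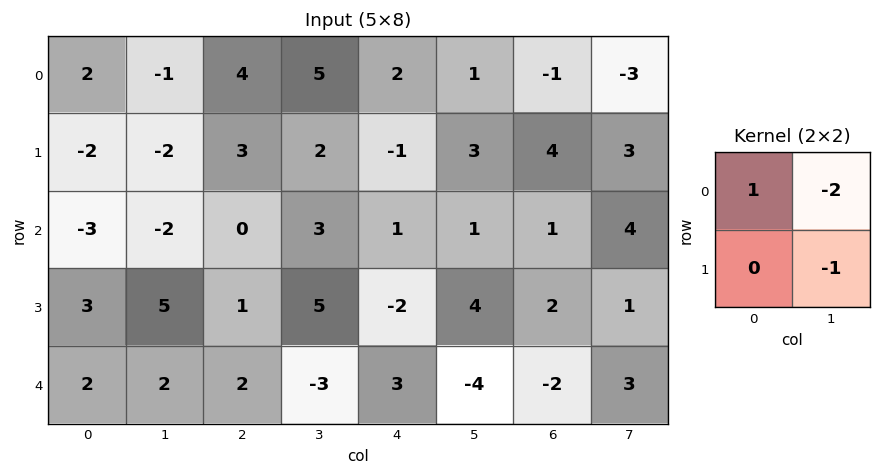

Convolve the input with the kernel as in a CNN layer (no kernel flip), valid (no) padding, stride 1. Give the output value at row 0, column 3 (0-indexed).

The receptive field on the input at this output position is [5 2 / 2 -1]. Elementwise product with the kernel and sum: 5·1 + 2·-2 + -1·-1.

2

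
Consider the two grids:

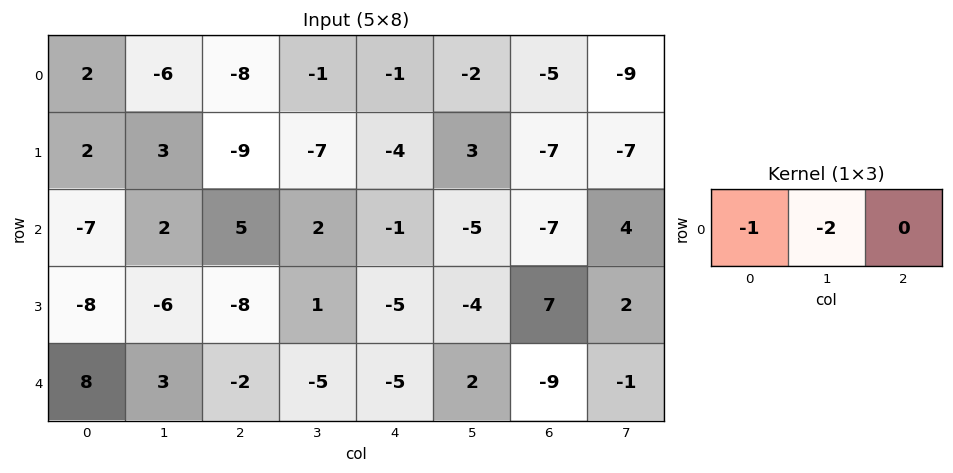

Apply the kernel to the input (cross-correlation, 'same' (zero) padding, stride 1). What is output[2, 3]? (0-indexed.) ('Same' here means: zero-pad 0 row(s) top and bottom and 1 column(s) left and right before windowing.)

-9

The receptive field on the zero-padded input at this output position is [5 2 -1]. Elementwise product with the kernel and sum: 5·-1 + 2·-2.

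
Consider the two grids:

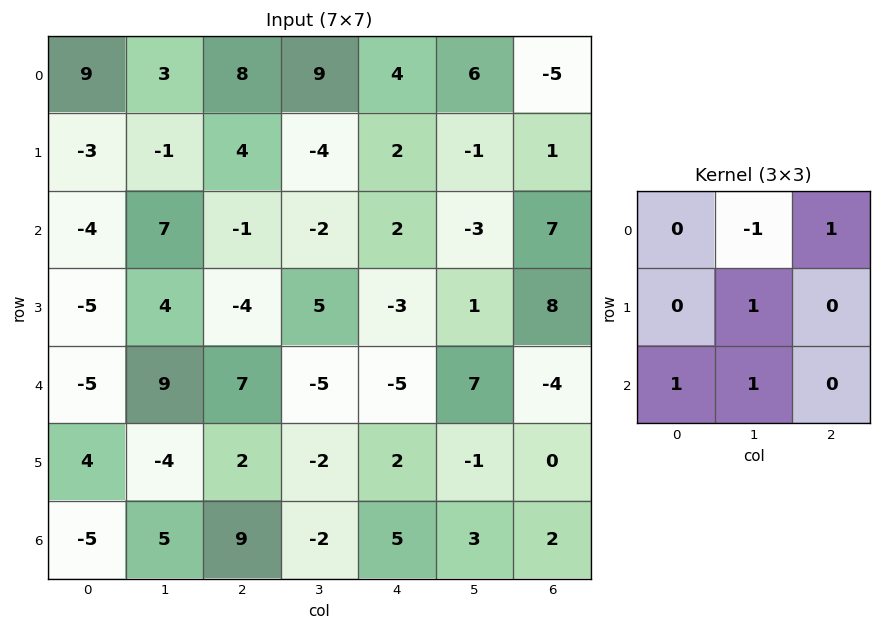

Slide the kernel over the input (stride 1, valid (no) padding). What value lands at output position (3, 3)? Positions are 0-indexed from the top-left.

The receptive field on the input at this output position is [5 -3 1 / -5 -5 7 / -2 2 -1]. Elementwise product with the kernel and sum: -3·-1 + 1·1 + -5·1 + -2·1 + 2·1.

-1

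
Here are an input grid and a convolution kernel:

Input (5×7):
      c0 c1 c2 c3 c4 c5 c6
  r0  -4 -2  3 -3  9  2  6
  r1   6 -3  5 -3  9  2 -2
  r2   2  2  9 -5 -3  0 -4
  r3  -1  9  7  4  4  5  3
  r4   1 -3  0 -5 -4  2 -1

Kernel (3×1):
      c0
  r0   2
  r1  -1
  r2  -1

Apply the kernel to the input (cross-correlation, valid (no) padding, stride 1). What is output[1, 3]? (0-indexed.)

-5

The receptive field on the input at this output position is [-3 / -5 / 4]. Elementwise product with the kernel and sum: -3·2 + -5·-1 + 4·-1.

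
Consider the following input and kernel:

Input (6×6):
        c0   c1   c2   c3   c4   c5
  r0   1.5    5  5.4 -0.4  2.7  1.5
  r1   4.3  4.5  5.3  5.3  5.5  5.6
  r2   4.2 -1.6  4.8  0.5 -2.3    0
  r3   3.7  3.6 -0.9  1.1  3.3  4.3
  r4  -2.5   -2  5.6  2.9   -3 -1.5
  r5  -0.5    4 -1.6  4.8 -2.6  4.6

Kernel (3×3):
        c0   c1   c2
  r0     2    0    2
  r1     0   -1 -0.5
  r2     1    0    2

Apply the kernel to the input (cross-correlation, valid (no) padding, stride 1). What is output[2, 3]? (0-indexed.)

The receptive field on the input at this output position is [0.5 -2.3 0 / 1.1 3.3 4.3 / 2.9 -3 -1.5]. Elementwise product with the kernel and sum: 0.5·2 + 0·2 + 3.3·-1 + 4.3·-0.5 + 2.9·1 + -1.5·2.

-4.55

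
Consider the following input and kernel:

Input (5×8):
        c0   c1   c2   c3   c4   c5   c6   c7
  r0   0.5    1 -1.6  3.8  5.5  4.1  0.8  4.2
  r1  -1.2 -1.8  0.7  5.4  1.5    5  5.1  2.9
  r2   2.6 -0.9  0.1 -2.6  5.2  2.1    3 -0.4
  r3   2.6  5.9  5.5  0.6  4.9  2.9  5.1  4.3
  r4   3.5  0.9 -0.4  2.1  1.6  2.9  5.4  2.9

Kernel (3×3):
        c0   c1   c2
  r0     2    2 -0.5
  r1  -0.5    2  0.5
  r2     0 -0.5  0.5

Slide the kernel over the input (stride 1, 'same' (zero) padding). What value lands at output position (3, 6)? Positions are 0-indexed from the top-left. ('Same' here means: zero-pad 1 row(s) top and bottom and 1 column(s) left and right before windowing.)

20.05

The receptive field on the zero-padded input at this output position is [2.1 3 -0.4 / 2.9 5.1 4.3 / 2.9 5.4 2.9]. Elementwise product with the kernel and sum: 2.1·2 + 3·2 + -0.4·-0.5 + 2.9·-0.5 + 5.1·2 + 4.3·0.5 + 5.4·-0.5 + 2.9·0.5.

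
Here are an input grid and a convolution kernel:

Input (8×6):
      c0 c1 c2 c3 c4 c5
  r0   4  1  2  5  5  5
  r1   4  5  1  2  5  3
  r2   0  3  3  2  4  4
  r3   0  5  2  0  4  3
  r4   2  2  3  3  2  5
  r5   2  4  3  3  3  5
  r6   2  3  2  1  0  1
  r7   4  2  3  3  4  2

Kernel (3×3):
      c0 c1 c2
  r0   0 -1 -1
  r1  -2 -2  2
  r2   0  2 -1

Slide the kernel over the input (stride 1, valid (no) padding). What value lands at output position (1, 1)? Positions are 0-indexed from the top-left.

The receptive field on the input at this output position is [5 1 2 / 3 3 2 / 5 2 0]. Elementwise product with the kernel and sum: 1·-1 + 2·-1 + 3·-2 + 3·-2 + 2·2 + 2·2 + 0·-1.

-7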